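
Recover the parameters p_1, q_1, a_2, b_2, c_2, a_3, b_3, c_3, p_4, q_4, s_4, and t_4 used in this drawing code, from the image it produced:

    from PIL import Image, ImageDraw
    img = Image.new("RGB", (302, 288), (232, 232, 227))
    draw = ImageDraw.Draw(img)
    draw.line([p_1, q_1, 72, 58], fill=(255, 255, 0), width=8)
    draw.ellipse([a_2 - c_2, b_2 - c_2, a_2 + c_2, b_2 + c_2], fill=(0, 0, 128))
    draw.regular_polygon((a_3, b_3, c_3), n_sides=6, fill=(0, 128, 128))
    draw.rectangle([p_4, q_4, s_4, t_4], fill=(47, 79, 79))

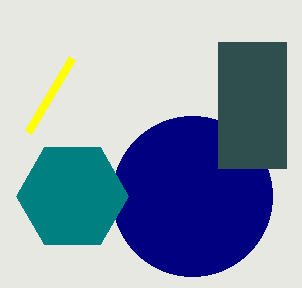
p_1 = 28; q_1 = 132; a_2 = 192; b_2 = 196; c_2 = 80; a_3 = 72; b_3 = 196; c_3 = 56; p_4 = 218; q_4 = 42; s_4 = 286; t_4 = 168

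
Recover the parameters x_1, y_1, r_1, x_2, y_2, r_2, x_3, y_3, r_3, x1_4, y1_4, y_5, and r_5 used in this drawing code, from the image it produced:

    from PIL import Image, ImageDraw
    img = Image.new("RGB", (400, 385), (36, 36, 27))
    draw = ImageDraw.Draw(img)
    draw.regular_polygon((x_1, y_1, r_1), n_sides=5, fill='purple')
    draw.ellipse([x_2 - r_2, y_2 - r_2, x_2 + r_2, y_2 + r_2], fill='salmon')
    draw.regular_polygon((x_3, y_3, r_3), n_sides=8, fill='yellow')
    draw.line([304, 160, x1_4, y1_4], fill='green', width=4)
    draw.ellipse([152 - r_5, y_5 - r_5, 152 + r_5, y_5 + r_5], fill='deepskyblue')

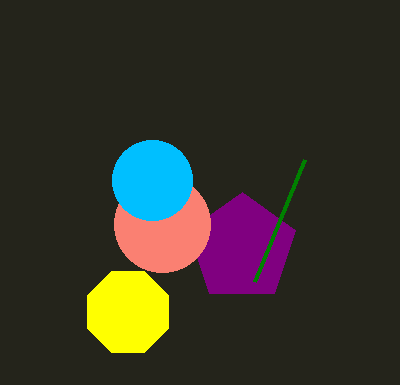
x_1 = 242; y_1 = 248; r_1 = 56; x_2 = 162; y_2 = 224; r_2 = 48; x_3 = 128; y_3 = 312; r_3 = 44; x1_4 = 254; y1_4 = 282; y_5 = 180; r_5 = 40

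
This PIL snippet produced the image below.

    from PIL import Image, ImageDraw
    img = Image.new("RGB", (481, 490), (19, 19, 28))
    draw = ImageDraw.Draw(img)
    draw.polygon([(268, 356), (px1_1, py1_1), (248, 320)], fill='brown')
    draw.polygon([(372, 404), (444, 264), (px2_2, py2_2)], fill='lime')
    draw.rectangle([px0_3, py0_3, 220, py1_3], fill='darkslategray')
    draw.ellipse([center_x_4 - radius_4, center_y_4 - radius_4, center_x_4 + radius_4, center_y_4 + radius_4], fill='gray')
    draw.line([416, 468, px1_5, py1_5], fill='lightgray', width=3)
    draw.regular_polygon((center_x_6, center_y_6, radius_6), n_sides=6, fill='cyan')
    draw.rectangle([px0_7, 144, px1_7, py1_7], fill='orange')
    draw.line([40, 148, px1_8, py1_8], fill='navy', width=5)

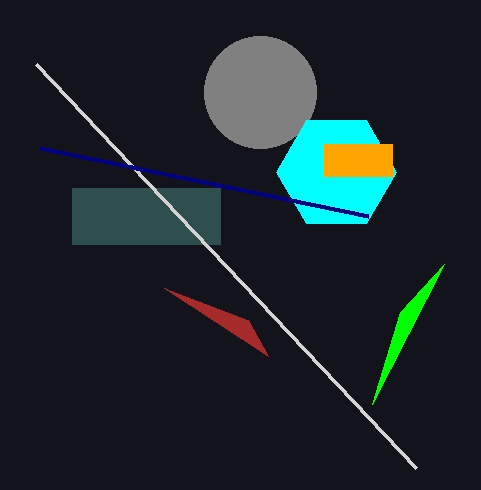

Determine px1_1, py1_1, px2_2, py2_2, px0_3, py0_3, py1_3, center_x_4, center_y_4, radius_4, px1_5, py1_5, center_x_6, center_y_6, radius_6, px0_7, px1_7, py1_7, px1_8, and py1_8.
px1_1 = 164
py1_1 = 288
px2_2 = 400
py2_2 = 312
px0_3 = 72
py0_3 = 188
py1_3 = 244
center_x_4 = 260
center_y_4 = 92
radius_4 = 56
px1_5 = 36
py1_5 = 64
center_x_6 = 336
center_y_6 = 172
radius_6 = 60
px0_7 = 324
px1_7 = 392
py1_7 = 176
px1_8 = 368
py1_8 = 216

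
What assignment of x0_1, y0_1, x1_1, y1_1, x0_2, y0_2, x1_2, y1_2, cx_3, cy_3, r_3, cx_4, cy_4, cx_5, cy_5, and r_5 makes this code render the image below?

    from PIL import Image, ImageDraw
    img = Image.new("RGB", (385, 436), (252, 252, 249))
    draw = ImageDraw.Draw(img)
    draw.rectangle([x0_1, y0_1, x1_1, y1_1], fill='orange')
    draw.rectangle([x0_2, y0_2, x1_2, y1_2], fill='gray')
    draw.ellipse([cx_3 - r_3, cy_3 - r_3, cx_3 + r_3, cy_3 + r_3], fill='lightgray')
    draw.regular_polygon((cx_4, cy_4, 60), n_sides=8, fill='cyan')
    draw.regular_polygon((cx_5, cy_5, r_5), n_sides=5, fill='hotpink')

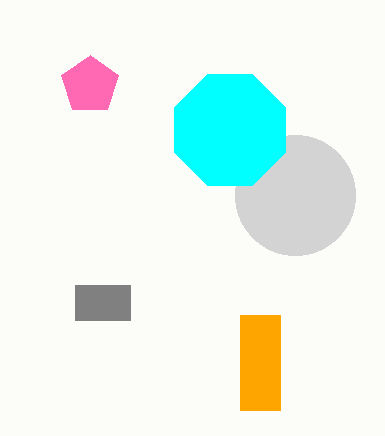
x0_1 = 240
y0_1 = 315
x1_1 = 280
y1_1 = 410
x0_2 = 75
y0_2 = 285
x1_2 = 130
y1_2 = 320
cx_3 = 295
cy_3 = 195
r_3 = 60
cx_4 = 230
cy_4 = 130
cx_5 = 90
cy_5 = 85
r_5 = 30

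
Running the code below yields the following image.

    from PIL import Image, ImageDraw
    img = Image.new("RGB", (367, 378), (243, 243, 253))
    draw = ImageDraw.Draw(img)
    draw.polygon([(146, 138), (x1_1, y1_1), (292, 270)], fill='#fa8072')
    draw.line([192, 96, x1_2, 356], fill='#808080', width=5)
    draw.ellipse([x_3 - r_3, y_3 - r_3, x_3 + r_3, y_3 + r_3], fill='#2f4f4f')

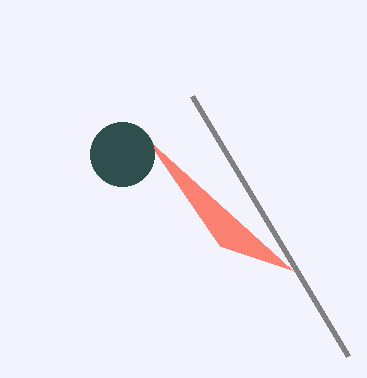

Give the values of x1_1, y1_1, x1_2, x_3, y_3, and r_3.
x1_1 = 220, y1_1 = 246, x1_2 = 348, x_3 = 122, y_3 = 154, r_3 = 32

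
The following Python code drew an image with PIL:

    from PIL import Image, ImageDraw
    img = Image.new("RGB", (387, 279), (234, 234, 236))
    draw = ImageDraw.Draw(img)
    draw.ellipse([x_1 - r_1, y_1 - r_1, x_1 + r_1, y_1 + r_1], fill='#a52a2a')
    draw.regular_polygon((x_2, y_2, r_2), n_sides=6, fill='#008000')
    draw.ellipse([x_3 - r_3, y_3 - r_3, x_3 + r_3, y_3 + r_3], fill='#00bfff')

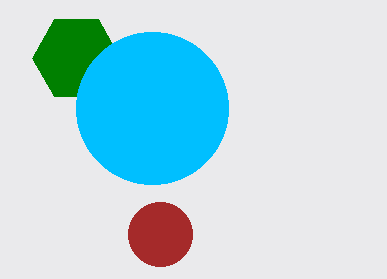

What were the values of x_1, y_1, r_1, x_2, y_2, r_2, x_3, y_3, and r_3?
x_1 = 160
y_1 = 234
r_1 = 32
x_2 = 76
y_2 = 58
r_2 = 44
x_3 = 152
y_3 = 108
r_3 = 76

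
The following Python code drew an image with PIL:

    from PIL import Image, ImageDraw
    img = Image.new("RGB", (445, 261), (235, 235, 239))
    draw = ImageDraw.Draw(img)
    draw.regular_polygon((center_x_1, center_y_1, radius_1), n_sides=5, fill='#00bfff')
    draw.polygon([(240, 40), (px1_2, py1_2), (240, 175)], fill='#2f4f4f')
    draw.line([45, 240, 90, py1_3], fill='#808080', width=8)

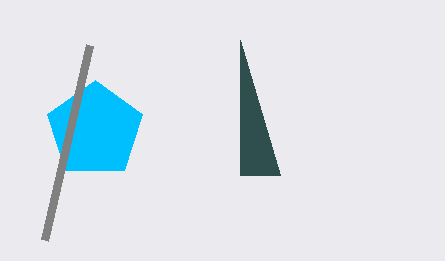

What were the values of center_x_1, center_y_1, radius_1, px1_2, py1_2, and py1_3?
center_x_1 = 95
center_y_1 = 130
radius_1 = 50
px1_2 = 280
py1_2 = 175
py1_3 = 45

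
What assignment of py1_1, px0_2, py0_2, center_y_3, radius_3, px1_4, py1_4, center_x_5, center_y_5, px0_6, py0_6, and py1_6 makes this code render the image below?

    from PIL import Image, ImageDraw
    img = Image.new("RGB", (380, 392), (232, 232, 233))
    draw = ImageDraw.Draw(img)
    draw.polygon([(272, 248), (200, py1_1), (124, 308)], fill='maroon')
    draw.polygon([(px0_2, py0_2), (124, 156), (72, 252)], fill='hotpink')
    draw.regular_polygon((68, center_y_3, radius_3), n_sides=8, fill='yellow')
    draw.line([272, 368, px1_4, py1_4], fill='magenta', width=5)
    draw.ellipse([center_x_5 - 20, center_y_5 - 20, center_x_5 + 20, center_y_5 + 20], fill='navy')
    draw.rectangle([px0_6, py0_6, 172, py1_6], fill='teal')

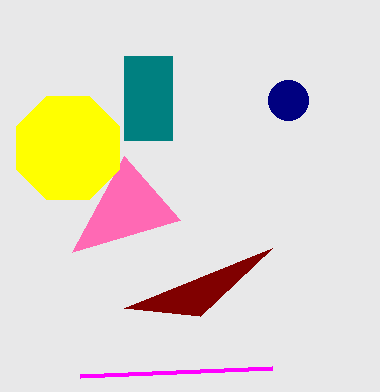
py1_1 = 316; px0_2 = 180; py0_2 = 220; center_y_3 = 148; radius_3 = 56; px1_4 = 80; py1_4 = 376; center_x_5 = 288; center_y_5 = 100; px0_6 = 124; py0_6 = 56; py1_6 = 140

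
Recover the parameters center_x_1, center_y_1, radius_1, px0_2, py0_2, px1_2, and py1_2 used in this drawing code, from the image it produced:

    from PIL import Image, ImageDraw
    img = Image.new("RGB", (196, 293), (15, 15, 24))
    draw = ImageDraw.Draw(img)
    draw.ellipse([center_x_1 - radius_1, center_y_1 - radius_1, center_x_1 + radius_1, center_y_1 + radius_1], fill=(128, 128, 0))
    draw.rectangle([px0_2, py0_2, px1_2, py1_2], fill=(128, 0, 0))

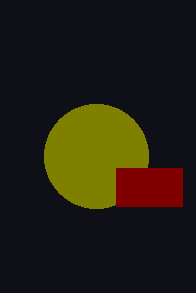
center_x_1 = 96, center_y_1 = 156, radius_1 = 52, px0_2 = 116, py0_2 = 168, px1_2 = 182, py1_2 = 206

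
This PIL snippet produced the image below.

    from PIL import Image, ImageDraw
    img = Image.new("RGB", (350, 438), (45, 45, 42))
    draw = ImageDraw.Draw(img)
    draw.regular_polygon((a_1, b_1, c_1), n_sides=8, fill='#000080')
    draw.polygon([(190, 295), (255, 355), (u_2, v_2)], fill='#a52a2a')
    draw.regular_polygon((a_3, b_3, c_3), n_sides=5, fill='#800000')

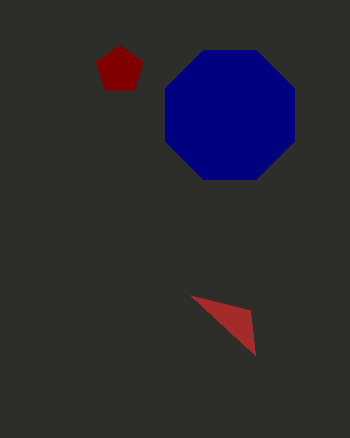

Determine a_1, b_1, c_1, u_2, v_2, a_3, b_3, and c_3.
a_1 = 230; b_1 = 115; c_1 = 70; u_2 = 250; v_2 = 310; a_3 = 120; b_3 = 70; c_3 = 25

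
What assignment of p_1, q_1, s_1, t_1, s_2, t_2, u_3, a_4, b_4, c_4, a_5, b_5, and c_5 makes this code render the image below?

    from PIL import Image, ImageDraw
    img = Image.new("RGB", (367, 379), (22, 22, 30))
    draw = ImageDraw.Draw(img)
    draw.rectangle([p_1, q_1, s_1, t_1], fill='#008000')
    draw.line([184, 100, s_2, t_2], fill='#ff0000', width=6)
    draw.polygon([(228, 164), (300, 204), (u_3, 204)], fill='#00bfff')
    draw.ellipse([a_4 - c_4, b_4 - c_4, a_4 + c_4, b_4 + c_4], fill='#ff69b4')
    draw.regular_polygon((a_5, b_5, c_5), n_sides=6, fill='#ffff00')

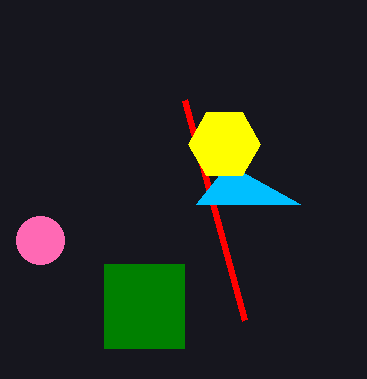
p_1 = 104; q_1 = 264; s_1 = 184; t_1 = 348; s_2 = 244; t_2 = 320; u_3 = 196; a_4 = 40; b_4 = 240; c_4 = 24; a_5 = 224; b_5 = 144; c_5 = 36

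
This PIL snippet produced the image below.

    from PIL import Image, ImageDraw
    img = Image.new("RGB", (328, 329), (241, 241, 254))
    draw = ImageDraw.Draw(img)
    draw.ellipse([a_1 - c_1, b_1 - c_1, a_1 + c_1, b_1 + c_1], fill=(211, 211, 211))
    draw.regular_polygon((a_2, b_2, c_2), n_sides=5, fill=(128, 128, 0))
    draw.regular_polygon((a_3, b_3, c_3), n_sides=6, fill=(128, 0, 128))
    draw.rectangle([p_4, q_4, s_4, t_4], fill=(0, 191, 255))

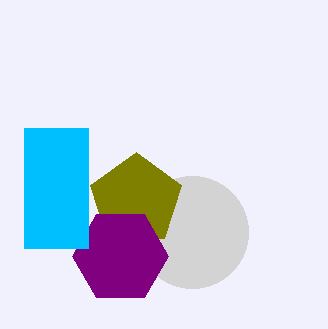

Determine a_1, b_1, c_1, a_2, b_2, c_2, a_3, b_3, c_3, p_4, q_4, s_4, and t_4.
a_1 = 192, b_1 = 232, c_1 = 56, a_2 = 136, b_2 = 200, c_2 = 48, a_3 = 120, b_3 = 256, c_3 = 48, p_4 = 24, q_4 = 128, s_4 = 88, t_4 = 248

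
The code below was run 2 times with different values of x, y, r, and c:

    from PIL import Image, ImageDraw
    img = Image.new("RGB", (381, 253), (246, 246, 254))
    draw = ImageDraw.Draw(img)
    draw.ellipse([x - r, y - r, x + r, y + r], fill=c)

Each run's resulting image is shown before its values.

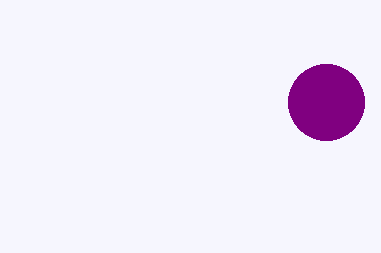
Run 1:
x = 326, y = 102, r = 38, c = 'purple'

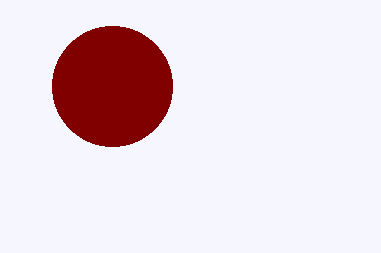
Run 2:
x = 112, y = 86, r = 60, c = 'maroon'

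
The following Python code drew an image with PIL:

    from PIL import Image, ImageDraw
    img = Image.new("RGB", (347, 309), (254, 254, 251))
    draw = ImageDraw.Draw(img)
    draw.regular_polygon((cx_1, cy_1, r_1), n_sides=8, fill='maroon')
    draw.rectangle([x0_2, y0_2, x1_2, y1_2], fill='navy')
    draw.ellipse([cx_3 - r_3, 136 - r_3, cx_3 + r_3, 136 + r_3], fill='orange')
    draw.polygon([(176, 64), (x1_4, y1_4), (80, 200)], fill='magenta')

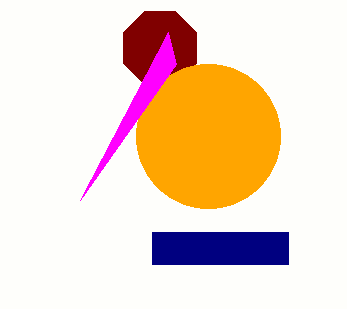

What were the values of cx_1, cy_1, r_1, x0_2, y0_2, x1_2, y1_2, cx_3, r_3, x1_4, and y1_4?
cx_1 = 160
cy_1 = 48
r_1 = 40
x0_2 = 152
y0_2 = 232
x1_2 = 288
y1_2 = 264
cx_3 = 208
r_3 = 72
x1_4 = 168
y1_4 = 32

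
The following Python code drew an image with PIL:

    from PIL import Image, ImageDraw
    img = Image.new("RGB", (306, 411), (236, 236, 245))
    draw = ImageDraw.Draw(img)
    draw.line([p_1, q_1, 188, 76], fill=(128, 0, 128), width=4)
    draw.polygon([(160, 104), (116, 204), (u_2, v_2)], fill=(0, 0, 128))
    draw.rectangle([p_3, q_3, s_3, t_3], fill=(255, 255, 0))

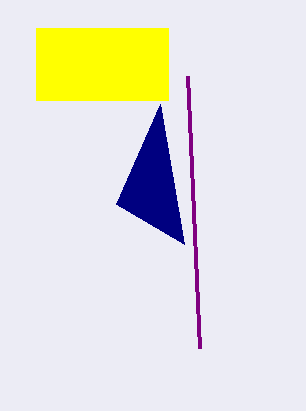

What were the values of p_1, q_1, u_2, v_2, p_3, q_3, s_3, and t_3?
p_1 = 200
q_1 = 348
u_2 = 184
v_2 = 244
p_3 = 36
q_3 = 28
s_3 = 168
t_3 = 100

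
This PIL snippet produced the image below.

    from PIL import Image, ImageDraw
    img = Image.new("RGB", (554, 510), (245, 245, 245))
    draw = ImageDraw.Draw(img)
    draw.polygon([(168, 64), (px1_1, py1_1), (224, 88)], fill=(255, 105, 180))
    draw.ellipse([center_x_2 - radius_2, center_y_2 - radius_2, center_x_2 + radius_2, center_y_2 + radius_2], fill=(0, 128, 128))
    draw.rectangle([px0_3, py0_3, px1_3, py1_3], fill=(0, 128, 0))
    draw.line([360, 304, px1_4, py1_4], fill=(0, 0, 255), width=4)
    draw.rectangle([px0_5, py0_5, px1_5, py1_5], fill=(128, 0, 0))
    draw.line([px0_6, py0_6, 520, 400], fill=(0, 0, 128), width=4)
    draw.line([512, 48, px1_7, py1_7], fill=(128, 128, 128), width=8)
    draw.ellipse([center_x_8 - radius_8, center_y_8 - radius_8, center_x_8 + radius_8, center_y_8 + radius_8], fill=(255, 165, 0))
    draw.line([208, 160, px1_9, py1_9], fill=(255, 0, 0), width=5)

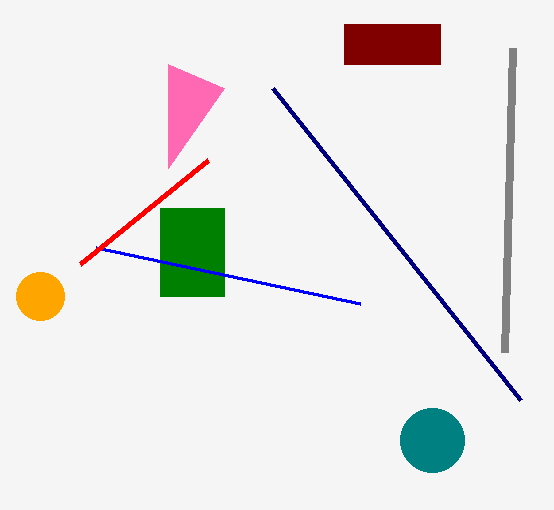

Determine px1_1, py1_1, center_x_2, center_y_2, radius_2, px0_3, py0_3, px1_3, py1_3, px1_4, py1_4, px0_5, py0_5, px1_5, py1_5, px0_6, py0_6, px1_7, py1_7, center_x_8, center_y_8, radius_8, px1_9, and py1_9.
px1_1 = 168, py1_1 = 168, center_x_2 = 432, center_y_2 = 440, radius_2 = 32, px0_3 = 160, py0_3 = 208, px1_3 = 224, py1_3 = 296, px1_4 = 96, py1_4 = 248, px0_5 = 344, py0_5 = 24, px1_5 = 440, py1_5 = 64, px0_6 = 272, py0_6 = 88, px1_7 = 504, py1_7 = 352, center_x_8 = 40, center_y_8 = 296, radius_8 = 24, px1_9 = 80, py1_9 = 264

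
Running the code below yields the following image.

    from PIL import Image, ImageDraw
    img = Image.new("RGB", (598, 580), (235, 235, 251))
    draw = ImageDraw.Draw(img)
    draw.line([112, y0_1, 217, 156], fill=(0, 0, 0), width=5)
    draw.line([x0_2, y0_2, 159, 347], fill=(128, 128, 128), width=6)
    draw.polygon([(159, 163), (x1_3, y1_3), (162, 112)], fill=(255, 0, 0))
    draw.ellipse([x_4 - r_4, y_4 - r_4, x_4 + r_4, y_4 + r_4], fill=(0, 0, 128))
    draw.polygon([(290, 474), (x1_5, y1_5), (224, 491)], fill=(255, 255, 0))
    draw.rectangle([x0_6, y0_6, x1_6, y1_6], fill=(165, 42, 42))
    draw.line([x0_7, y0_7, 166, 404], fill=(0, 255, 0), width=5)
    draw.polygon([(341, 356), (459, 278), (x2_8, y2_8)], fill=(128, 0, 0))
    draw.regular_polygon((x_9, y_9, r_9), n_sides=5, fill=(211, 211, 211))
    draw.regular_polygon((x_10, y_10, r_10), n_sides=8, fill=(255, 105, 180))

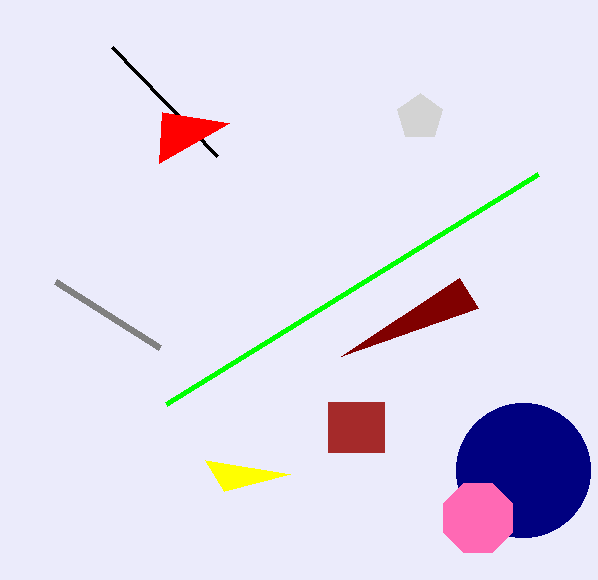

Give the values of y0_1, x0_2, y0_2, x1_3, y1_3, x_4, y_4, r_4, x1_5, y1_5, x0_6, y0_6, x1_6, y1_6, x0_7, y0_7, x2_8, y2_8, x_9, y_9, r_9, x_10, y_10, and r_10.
y0_1 = 47, x0_2 = 55, y0_2 = 281, x1_3 = 229, y1_3 = 123, x_4 = 523, y_4 = 470, r_4 = 67, x1_5 = 205, y1_5 = 460, x0_6 = 328, y0_6 = 402, x1_6 = 384, y1_6 = 452, x0_7 = 538, y0_7 = 174, x2_8 = 478, y2_8 = 308, x_9 = 420, y_9 = 117, r_9 = 24, x_10 = 478, y_10 = 518, r_10 = 37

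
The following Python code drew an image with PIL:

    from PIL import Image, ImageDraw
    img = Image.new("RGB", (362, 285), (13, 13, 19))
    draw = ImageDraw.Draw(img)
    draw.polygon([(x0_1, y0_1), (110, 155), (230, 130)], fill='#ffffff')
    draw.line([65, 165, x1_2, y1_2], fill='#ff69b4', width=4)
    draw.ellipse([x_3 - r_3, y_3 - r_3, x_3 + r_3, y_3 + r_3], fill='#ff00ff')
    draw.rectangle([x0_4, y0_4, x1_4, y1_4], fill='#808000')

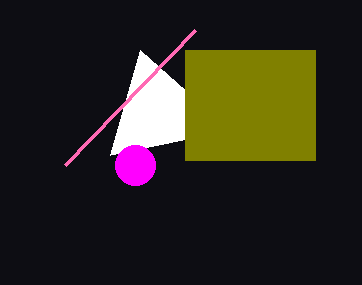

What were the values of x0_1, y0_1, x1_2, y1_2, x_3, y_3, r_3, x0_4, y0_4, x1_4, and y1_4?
x0_1 = 140; y0_1 = 50; x1_2 = 195; y1_2 = 30; x_3 = 135; y_3 = 165; r_3 = 20; x0_4 = 185; y0_4 = 50; x1_4 = 315; y1_4 = 160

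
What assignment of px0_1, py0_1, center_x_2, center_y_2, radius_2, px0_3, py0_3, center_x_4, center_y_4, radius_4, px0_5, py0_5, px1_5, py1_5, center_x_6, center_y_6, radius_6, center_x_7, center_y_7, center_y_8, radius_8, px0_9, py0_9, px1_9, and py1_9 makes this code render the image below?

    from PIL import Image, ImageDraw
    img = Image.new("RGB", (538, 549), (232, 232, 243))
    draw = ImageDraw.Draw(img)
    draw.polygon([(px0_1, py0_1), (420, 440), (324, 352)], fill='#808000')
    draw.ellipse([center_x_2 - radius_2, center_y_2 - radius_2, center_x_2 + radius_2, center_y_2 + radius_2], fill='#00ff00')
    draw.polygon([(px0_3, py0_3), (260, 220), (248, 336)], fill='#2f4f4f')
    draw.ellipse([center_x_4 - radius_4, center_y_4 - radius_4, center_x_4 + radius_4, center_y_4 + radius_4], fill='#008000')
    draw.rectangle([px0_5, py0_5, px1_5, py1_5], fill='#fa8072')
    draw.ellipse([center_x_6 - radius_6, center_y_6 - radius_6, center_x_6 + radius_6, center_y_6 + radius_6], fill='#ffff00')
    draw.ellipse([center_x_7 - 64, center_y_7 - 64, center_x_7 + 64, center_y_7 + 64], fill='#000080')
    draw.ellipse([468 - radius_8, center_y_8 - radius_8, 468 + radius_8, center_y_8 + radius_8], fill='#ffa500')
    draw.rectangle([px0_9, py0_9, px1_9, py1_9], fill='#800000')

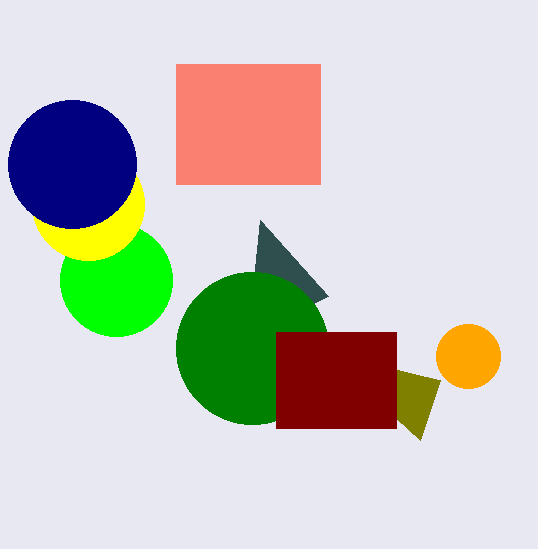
px0_1 = 440
py0_1 = 380
center_x_2 = 116
center_y_2 = 280
radius_2 = 56
px0_3 = 328
py0_3 = 296
center_x_4 = 252
center_y_4 = 348
radius_4 = 76
px0_5 = 176
py0_5 = 64
px1_5 = 320
py1_5 = 184
center_x_6 = 88
center_y_6 = 204
radius_6 = 56
center_x_7 = 72
center_y_7 = 164
center_y_8 = 356
radius_8 = 32
px0_9 = 276
py0_9 = 332
px1_9 = 396
py1_9 = 428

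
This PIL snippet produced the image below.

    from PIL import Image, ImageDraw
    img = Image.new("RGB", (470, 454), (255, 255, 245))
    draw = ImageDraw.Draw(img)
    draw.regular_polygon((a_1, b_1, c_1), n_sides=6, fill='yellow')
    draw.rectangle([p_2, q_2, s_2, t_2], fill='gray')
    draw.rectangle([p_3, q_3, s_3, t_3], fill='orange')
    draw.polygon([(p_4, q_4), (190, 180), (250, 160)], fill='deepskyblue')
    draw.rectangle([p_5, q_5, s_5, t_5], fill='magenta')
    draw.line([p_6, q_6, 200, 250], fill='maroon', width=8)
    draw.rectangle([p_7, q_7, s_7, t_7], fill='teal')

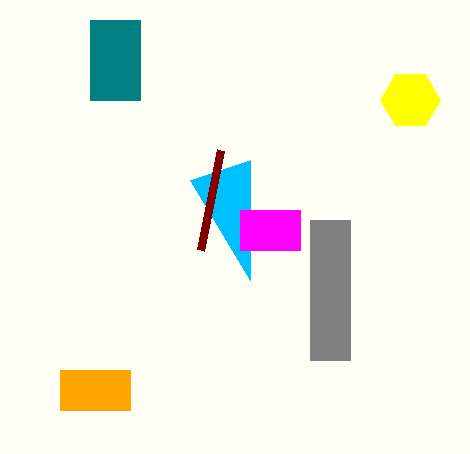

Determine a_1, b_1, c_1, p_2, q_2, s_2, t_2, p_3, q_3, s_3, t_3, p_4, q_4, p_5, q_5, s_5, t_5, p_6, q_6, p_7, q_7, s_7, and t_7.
a_1 = 410
b_1 = 100
c_1 = 30
p_2 = 310
q_2 = 220
s_2 = 350
t_2 = 360
p_3 = 60
q_3 = 370
s_3 = 130
t_3 = 410
p_4 = 250
q_4 = 280
p_5 = 240
q_5 = 210
s_5 = 300
t_5 = 250
p_6 = 220
q_6 = 150
p_7 = 90
q_7 = 20
s_7 = 140
t_7 = 100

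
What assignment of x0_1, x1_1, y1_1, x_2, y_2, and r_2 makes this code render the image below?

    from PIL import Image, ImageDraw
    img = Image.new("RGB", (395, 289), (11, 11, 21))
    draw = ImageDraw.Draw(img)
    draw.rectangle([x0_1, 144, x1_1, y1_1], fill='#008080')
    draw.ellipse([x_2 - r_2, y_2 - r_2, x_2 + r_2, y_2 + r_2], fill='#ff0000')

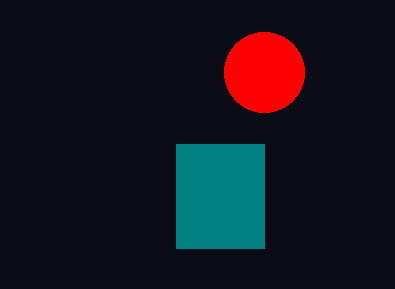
x0_1 = 176, x1_1 = 264, y1_1 = 248, x_2 = 264, y_2 = 72, r_2 = 40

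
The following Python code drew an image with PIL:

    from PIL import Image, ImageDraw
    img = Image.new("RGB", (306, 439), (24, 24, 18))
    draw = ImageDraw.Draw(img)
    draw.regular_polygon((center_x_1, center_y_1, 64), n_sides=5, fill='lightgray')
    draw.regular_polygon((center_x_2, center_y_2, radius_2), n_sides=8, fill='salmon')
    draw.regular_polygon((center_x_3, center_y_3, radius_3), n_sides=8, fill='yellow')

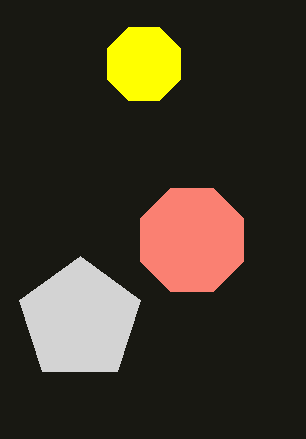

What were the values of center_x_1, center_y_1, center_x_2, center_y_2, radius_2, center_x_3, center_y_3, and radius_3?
center_x_1 = 80, center_y_1 = 320, center_x_2 = 192, center_y_2 = 240, radius_2 = 56, center_x_3 = 144, center_y_3 = 64, radius_3 = 40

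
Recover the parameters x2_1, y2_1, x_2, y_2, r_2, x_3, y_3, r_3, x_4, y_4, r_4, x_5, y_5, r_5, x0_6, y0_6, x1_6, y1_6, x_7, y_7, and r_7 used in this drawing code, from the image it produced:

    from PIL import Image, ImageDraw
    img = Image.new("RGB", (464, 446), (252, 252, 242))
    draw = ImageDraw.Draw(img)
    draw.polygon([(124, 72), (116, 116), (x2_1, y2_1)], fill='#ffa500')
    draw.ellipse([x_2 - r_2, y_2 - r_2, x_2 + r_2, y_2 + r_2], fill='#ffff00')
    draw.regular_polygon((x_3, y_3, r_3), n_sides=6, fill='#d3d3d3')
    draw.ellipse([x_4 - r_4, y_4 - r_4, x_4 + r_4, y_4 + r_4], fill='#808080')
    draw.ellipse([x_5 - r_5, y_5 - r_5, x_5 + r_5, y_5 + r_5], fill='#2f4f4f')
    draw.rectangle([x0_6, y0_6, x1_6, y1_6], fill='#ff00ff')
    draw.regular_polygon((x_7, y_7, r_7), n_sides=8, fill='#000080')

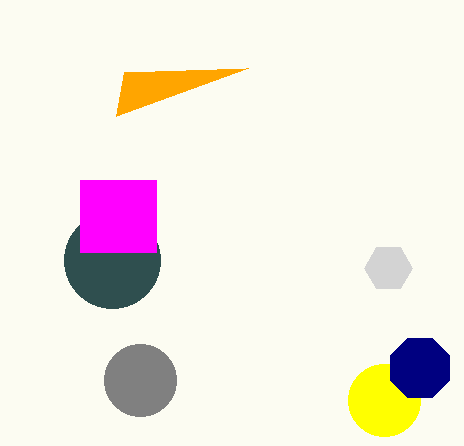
x2_1 = 248; y2_1 = 68; x_2 = 384; y_2 = 400; r_2 = 36; x_3 = 388; y_3 = 268; r_3 = 24; x_4 = 140; y_4 = 380; r_4 = 36; x_5 = 112; y_5 = 260; r_5 = 48; x0_6 = 80; y0_6 = 180; x1_6 = 156; y1_6 = 252; x_7 = 420; y_7 = 368; r_7 = 32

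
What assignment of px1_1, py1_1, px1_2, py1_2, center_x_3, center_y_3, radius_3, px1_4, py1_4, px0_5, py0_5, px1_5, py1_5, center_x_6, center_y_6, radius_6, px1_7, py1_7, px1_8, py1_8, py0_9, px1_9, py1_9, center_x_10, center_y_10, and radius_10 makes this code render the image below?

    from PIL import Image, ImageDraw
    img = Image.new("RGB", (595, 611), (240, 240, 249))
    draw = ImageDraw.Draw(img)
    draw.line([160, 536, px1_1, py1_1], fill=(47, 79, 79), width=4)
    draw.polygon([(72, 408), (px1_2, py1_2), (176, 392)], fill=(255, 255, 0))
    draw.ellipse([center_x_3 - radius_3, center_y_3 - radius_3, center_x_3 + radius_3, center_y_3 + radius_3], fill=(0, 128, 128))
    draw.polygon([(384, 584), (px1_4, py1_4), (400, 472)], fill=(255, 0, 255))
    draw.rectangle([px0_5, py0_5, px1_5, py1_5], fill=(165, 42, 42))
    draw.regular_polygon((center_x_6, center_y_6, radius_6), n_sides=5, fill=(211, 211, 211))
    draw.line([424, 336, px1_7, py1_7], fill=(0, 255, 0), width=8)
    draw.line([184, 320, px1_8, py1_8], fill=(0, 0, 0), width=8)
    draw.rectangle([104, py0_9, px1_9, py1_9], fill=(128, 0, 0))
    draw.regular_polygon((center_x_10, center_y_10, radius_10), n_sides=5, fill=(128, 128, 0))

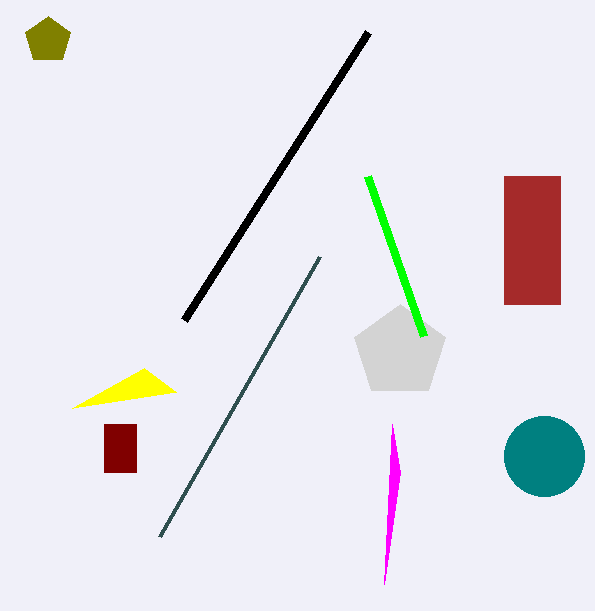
px1_1 = 320; py1_1 = 256; px1_2 = 144; py1_2 = 368; center_x_3 = 544; center_y_3 = 456; radius_3 = 40; px1_4 = 392; py1_4 = 424; px0_5 = 504; py0_5 = 176; px1_5 = 560; py1_5 = 304; center_x_6 = 400; center_y_6 = 352; radius_6 = 48; px1_7 = 368; py1_7 = 176; px1_8 = 368; py1_8 = 32; py0_9 = 424; px1_9 = 136; py1_9 = 472; center_x_10 = 48; center_y_10 = 40; radius_10 = 24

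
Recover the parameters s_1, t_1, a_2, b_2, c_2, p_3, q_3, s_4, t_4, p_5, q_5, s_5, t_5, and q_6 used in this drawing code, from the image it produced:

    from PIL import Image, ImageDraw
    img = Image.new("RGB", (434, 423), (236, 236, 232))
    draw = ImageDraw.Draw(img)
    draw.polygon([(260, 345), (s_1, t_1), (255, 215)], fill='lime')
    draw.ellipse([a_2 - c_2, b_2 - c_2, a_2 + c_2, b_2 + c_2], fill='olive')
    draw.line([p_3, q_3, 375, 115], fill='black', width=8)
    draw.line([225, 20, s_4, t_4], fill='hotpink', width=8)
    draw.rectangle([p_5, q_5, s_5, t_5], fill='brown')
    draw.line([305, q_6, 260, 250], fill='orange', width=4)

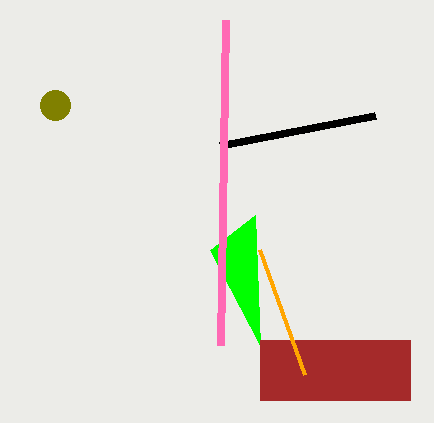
s_1 = 210; t_1 = 250; a_2 = 55; b_2 = 105; c_2 = 15; p_3 = 220; q_3 = 145; s_4 = 220; t_4 = 345; p_5 = 260; q_5 = 340; s_5 = 410; t_5 = 400; q_6 = 375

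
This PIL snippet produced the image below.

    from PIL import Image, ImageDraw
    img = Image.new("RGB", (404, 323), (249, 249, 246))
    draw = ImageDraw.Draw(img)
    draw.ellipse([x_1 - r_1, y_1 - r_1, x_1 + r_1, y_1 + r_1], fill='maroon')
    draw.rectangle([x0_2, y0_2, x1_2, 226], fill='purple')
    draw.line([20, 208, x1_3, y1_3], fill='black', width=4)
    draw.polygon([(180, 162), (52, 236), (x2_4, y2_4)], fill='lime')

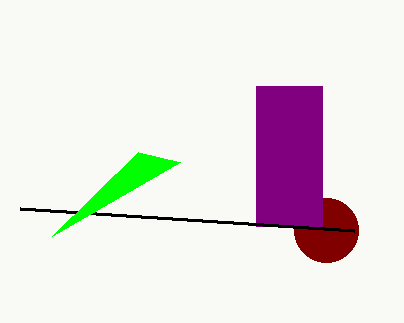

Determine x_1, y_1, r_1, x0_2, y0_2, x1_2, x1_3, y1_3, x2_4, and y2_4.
x_1 = 326
y_1 = 230
r_1 = 32
x0_2 = 256
y0_2 = 86
x1_2 = 322
x1_3 = 354
y1_3 = 230
x2_4 = 138
y2_4 = 152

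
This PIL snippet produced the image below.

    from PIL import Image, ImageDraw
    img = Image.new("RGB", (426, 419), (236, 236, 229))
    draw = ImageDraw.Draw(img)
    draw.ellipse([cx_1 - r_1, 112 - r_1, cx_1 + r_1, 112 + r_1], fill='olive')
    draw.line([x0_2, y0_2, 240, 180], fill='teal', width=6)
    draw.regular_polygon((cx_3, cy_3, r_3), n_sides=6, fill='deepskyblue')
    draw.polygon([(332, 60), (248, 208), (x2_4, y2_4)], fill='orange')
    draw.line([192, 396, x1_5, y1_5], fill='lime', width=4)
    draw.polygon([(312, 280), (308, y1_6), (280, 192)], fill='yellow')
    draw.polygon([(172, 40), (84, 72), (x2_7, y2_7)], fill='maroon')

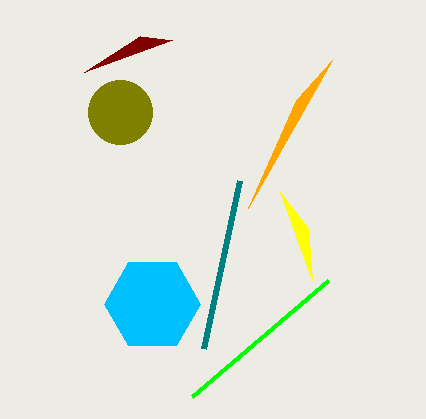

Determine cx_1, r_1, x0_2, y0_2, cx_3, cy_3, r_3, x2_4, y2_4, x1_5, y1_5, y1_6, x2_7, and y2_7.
cx_1 = 120; r_1 = 32; x0_2 = 204; y0_2 = 348; cx_3 = 152; cy_3 = 304; r_3 = 48; x2_4 = 296; y2_4 = 100; x1_5 = 328; y1_5 = 280; y1_6 = 228; x2_7 = 140; y2_7 = 36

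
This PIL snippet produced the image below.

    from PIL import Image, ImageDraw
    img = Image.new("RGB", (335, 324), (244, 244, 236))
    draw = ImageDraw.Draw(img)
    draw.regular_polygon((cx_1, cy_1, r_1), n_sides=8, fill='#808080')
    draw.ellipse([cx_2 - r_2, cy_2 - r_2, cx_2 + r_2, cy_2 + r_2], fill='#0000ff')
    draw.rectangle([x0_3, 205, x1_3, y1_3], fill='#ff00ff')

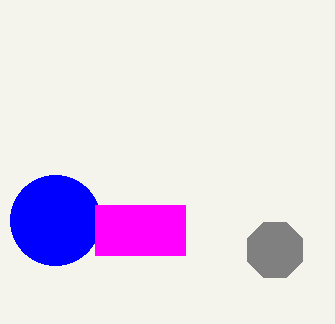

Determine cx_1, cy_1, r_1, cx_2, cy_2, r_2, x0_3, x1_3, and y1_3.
cx_1 = 275, cy_1 = 250, r_1 = 30, cx_2 = 55, cy_2 = 220, r_2 = 45, x0_3 = 95, x1_3 = 185, y1_3 = 255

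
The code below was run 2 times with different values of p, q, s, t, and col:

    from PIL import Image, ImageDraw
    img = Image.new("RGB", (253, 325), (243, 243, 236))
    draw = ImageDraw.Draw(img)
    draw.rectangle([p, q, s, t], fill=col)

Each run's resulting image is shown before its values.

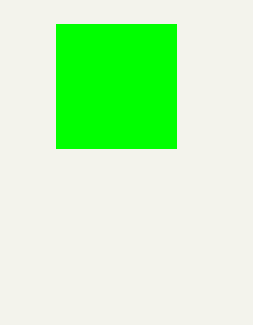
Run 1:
p = 56; q = 24; s = 176; t = 148; col = 'lime'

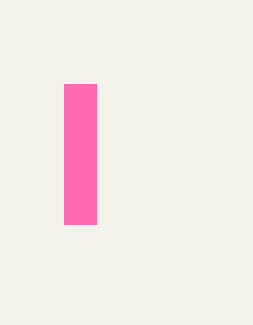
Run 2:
p = 64; q = 84; s = 96; t = 224; col = 'hotpink'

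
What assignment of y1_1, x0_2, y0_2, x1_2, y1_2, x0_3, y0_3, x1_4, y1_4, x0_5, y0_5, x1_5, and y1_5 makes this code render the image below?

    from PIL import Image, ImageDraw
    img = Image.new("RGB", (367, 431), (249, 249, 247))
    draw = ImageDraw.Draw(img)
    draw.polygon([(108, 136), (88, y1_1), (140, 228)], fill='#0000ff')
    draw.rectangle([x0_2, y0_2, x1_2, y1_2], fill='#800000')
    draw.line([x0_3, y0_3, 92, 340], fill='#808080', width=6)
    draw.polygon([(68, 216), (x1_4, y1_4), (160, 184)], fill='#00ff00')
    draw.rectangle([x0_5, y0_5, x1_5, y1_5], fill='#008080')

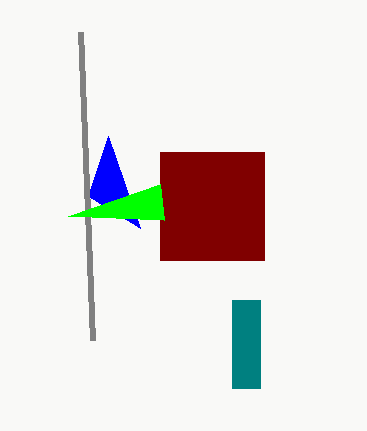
y1_1 = 196
x0_2 = 160
y0_2 = 152
x1_2 = 264
y1_2 = 260
x0_3 = 80
y0_3 = 32
x1_4 = 164
y1_4 = 220
x0_5 = 232
y0_5 = 300
x1_5 = 260
y1_5 = 388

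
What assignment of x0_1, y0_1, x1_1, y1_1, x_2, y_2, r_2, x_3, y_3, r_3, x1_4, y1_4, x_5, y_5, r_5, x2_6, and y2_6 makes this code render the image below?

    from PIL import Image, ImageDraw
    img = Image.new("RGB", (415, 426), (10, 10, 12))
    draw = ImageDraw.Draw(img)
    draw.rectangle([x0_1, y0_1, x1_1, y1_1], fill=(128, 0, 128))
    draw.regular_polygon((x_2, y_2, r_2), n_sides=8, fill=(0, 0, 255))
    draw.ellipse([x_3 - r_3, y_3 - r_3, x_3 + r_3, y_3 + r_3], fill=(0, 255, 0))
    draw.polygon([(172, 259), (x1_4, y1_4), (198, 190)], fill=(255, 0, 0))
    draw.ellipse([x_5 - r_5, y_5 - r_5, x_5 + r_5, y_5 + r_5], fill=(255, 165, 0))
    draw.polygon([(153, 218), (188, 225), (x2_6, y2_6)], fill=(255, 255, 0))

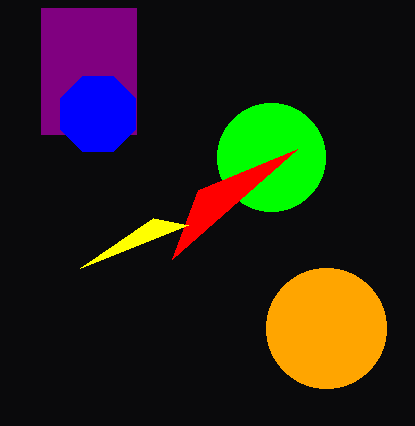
x0_1 = 41
y0_1 = 8
x1_1 = 136
y1_1 = 134
x_2 = 98
y_2 = 114
r_2 = 41
x_3 = 271
y_3 = 157
r_3 = 54
x1_4 = 297
y1_4 = 149
x_5 = 326
y_5 = 328
r_5 = 60
x2_6 = 80
y2_6 = 268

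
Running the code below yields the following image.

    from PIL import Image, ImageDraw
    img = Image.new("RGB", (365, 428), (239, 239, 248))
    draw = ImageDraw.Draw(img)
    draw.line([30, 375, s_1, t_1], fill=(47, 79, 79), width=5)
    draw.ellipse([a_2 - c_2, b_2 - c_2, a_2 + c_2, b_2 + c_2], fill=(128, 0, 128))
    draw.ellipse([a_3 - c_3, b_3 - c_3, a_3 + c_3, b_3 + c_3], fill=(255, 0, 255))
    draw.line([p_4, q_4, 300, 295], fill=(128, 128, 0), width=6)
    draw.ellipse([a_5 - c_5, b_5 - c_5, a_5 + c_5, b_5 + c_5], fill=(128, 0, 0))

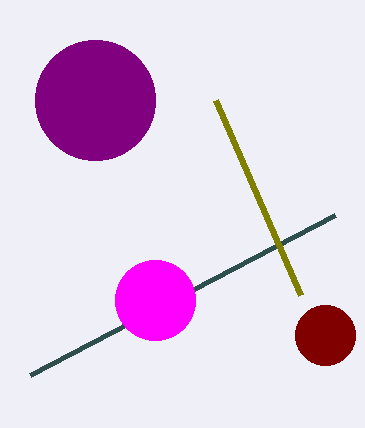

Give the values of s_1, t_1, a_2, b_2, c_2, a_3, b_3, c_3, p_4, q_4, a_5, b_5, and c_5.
s_1 = 335, t_1 = 215, a_2 = 95, b_2 = 100, c_2 = 60, a_3 = 155, b_3 = 300, c_3 = 40, p_4 = 215, q_4 = 100, a_5 = 325, b_5 = 335, c_5 = 30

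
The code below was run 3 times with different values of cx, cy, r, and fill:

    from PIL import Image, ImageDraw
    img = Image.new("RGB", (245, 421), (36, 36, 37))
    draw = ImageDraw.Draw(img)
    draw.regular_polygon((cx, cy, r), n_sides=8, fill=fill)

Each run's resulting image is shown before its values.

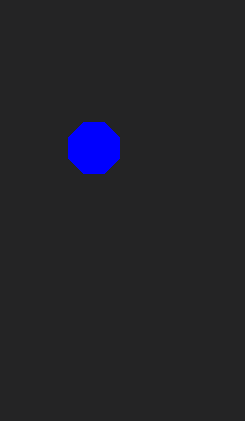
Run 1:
cx = 94; cy = 148; r = 28; fill = 'blue'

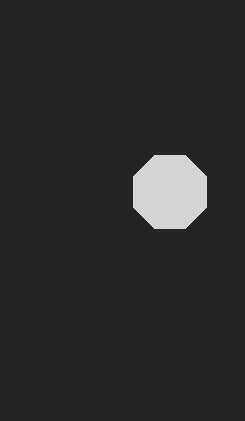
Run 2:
cx = 170; cy = 192; r = 40; fill = 'lightgray'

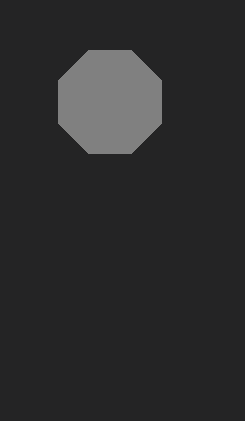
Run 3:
cx = 110; cy = 102; r = 56; fill = 'gray'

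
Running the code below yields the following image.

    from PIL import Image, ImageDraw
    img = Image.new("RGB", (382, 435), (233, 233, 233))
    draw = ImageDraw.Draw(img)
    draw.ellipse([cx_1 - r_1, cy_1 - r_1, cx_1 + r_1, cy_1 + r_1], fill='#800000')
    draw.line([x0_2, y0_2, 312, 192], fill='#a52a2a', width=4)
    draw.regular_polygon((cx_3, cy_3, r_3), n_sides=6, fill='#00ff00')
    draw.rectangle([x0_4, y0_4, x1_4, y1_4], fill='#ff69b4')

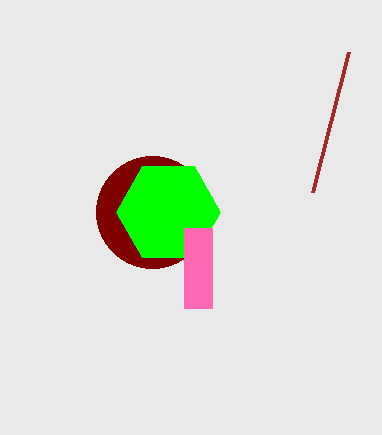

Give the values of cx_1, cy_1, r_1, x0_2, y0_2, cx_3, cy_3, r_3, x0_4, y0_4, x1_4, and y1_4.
cx_1 = 152
cy_1 = 212
r_1 = 56
x0_2 = 348
y0_2 = 52
cx_3 = 168
cy_3 = 212
r_3 = 52
x0_4 = 184
y0_4 = 228
x1_4 = 212
y1_4 = 308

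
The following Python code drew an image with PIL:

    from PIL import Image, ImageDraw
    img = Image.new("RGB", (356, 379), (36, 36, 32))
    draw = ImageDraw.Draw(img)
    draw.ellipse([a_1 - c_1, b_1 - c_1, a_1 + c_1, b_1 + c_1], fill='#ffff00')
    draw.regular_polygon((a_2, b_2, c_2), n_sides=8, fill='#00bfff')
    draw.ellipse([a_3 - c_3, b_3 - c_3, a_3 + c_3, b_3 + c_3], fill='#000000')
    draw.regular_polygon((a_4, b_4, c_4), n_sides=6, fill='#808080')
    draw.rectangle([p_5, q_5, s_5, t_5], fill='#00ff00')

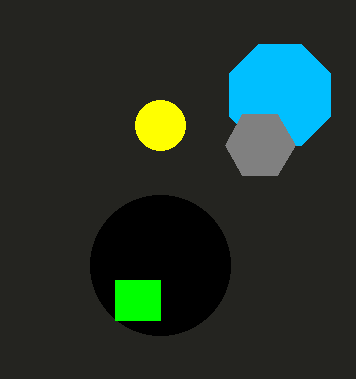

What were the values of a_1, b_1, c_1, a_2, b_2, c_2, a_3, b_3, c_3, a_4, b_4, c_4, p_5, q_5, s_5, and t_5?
a_1 = 160
b_1 = 125
c_1 = 25
a_2 = 280
b_2 = 95
c_2 = 55
a_3 = 160
b_3 = 265
c_3 = 70
a_4 = 260
b_4 = 145
c_4 = 35
p_5 = 115
q_5 = 280
s_5 = 160
t_5 = 320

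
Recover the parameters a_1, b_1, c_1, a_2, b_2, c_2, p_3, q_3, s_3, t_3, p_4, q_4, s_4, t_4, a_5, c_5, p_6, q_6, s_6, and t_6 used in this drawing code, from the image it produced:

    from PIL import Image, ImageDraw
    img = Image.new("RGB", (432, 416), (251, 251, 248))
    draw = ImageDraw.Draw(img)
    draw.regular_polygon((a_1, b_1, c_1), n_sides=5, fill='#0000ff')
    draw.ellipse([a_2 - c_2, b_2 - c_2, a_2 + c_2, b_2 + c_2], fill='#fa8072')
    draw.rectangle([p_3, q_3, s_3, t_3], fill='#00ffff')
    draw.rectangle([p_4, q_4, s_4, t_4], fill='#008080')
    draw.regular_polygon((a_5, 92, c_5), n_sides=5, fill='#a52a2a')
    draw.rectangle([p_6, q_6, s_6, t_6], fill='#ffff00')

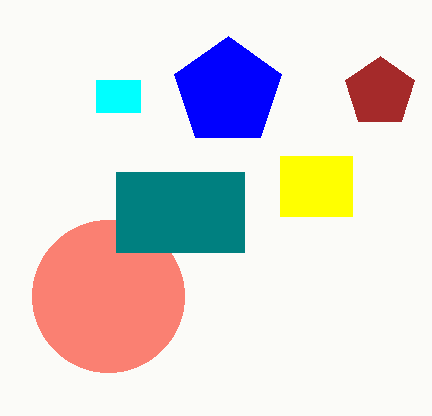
a_1 = 228
b_1 = 92
c_1 = 56
a_2 = 108
b_2 = 296
c_2 = 76
p_3 = 96
q_3 = 80
s_3 = 140
t_3 = 112
p_4 = 116
q_4 = 172
s_4 = 244
t_4 = 252
a_5 = 380
c_5 = 36
p_6 = 280
q_6 = 156
s_6 = 352
t_6 = 216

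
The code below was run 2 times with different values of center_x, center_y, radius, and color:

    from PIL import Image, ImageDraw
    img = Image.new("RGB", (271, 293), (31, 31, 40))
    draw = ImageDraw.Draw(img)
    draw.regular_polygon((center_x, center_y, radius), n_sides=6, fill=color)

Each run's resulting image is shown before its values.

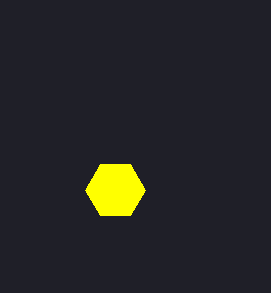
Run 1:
center_x = 115; center_y = 190; radius = 30; color = 'yellow'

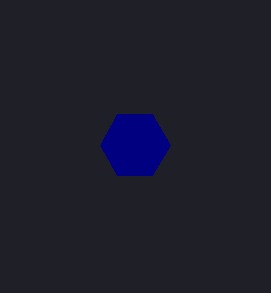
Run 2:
center_x = 135
center_y = 145
radius = 35
color = 'navy'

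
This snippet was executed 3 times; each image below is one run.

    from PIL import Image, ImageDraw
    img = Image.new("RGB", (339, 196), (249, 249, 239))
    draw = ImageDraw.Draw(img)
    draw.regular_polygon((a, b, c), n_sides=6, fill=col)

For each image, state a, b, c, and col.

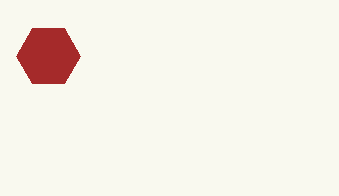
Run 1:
a = 48
b = 56
c = 32
col = 'brown'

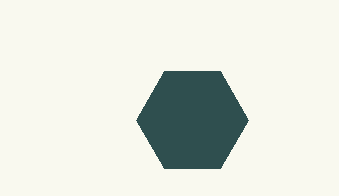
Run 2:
a = 192; b = 120; c = 56; col = 'darkslategray'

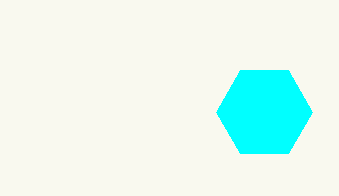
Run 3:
a = 264
b = 112
c = 48
col = 'cyan'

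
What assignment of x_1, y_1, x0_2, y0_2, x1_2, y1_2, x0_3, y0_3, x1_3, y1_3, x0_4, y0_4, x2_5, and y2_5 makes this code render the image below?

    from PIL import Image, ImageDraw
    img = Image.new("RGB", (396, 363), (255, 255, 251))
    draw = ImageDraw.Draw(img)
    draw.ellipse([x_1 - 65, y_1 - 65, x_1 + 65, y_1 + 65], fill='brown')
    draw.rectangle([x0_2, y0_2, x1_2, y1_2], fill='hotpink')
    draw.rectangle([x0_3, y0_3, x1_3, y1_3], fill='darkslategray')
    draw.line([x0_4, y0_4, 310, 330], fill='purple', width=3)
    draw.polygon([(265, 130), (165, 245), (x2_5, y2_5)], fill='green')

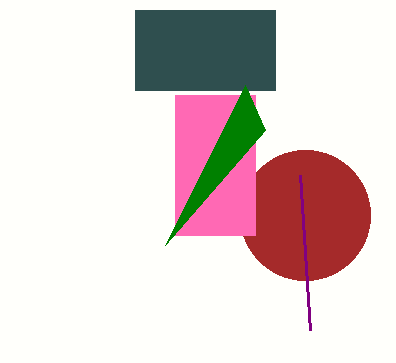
x_1 = 305; y_1 = 215; x0_2 = 175; y0_2 = 95; x1_2 = 255; y1_2 = 235; x0_3 = 135; y0_3 = 10; x1_3 = 275; y1_3 = 90; x0_4 = 300; y0_4 = 175; x2_5 = 245; y2_5 = 85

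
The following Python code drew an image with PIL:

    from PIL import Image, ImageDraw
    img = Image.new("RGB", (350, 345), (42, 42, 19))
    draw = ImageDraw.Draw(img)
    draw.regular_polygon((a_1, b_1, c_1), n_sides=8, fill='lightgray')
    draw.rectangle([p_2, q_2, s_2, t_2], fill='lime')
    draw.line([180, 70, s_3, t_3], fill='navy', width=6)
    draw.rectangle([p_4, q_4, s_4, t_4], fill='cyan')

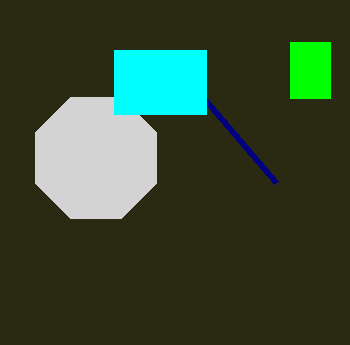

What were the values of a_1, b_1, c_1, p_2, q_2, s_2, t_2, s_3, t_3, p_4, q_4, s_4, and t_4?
a_1 = 96; b_1 = 158; c_1 = 66; p_2 = 290; q_2 = 42; s_2 = 330; t_2 = 98; s_3 = 276; t_3 = 182; p_4 = 114; q_4 = 50; s_4 = 206; t_4 = 114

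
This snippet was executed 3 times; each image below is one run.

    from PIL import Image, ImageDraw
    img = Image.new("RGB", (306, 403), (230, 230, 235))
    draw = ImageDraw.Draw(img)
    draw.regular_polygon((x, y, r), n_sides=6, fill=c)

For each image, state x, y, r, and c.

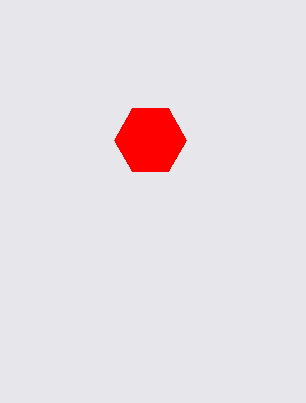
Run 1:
x = 150
y = 140
r = 36
c = 'red'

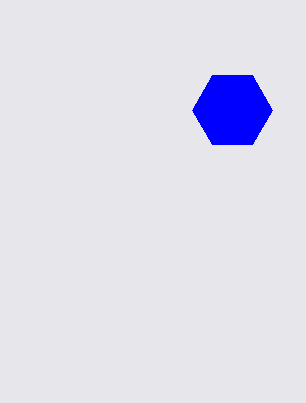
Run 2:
x = 232, y = 110, r = 40, c = 'blue'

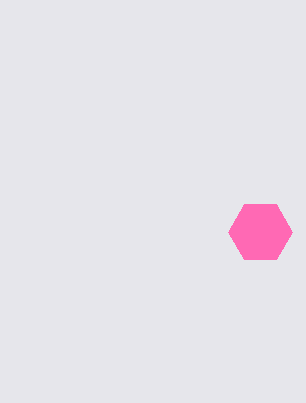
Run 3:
x = 260, y = 232, r = 32, c = 'hotpink'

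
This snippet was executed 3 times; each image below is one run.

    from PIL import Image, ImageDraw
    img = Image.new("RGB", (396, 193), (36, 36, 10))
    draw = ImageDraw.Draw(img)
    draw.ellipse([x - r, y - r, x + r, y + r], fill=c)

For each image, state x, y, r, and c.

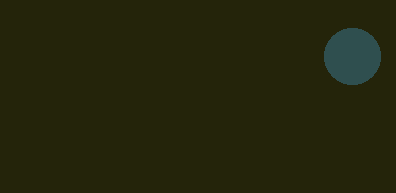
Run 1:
x = 352; y = 56; r = 28; c = 'darkslategray'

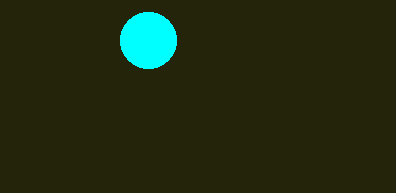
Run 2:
x = 148
y = 40
r = 28
c = 'cyan'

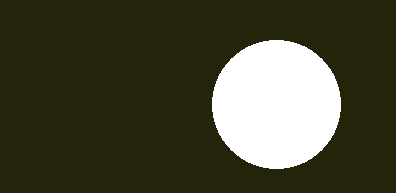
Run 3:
x = 276
y = 104
r = 64
c = 'white'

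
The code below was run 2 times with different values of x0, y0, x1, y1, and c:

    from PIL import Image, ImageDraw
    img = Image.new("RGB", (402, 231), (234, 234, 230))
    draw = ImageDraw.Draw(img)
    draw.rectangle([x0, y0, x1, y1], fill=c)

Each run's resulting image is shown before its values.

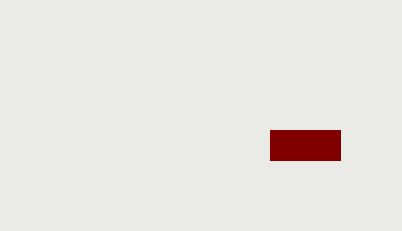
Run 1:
x0 = 270; y0 = 130; x1 = 340; y1 = 160; c = 'maroon'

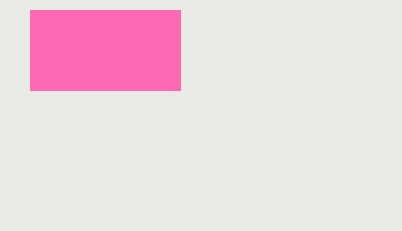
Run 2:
x0 = 30
y0 = 10
x1 = 180
y1 = 90
c = 'hotpink'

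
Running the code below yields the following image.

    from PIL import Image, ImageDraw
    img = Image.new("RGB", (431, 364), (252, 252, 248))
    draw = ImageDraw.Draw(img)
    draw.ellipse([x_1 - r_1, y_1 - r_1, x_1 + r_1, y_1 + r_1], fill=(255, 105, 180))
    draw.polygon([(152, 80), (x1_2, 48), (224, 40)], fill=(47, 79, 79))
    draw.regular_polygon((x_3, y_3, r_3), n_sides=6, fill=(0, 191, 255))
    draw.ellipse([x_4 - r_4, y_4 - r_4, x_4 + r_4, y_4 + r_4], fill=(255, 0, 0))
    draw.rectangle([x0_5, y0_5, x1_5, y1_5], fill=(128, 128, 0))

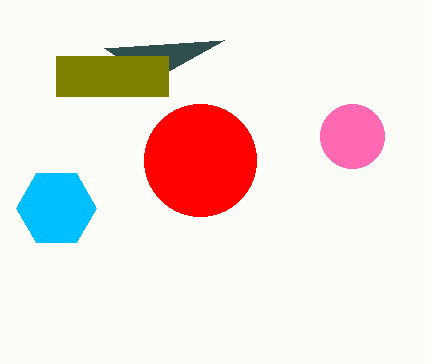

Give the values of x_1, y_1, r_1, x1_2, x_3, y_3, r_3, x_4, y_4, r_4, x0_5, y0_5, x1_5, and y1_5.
x_1 = 352; y_1 = 136; r_1 = 32; x1_2 = 104; x_3 = 56; y_3 = 208; r_3 = 40; x_4 = 200; y_4 = 160; r_4 = 56; x0_5 = 56; y0_5 = 56; x1_5 = 168; y1_5 = 96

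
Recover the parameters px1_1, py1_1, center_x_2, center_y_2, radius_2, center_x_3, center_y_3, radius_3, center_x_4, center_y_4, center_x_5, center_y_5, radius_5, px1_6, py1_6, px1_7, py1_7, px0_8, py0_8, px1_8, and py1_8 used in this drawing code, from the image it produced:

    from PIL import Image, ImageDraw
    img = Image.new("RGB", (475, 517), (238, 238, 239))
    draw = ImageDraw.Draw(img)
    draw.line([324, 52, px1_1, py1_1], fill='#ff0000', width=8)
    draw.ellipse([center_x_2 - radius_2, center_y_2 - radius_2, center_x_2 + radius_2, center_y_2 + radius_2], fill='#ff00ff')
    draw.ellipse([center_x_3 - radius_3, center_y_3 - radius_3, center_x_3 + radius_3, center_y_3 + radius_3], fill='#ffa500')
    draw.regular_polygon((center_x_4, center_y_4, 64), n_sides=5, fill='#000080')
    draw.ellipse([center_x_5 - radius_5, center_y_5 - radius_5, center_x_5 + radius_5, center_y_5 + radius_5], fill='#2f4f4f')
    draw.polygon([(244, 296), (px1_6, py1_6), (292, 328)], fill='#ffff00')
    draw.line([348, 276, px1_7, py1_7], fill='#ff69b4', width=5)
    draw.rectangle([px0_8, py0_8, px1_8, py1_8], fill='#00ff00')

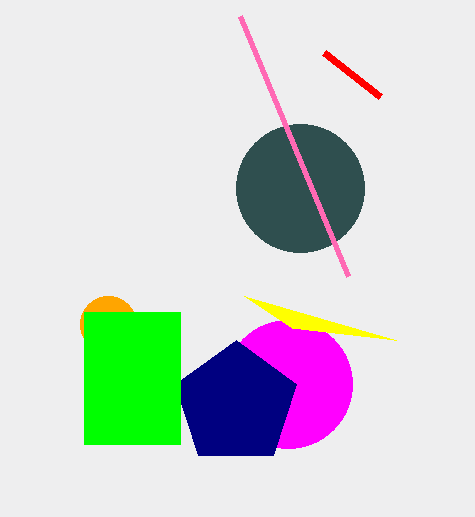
px1_1 = 380; py1_1 = 96; center_x_2 = 288; center_y_2 = 384; radius_2 = 64; center_x_3 = 108; center_y_3 = 324; radius_3 = 28; center_x_4 = 236; center_y_4 = 404; center_x_5 = 300; center_y_5 = 188; radius_5 = 64; px1_6 = 396; py1_6 = 340; px1_7 = 240; py1_7 = 16; px0_8 = 84; py0_8 = 312; px1_8 = 180; py1_8 = 444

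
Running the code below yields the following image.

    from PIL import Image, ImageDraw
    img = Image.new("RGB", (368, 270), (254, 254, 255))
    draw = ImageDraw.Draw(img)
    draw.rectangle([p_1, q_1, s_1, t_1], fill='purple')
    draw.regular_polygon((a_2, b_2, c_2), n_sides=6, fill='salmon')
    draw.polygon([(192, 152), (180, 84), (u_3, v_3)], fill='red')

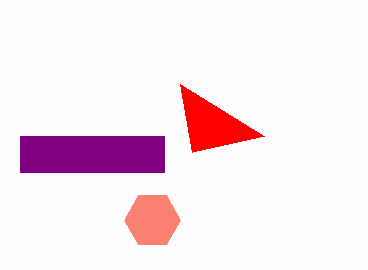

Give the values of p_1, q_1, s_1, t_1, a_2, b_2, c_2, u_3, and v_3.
p_1 = 20; q_1 = 136; s_1 = 164; t_1 = 172; a_2 = 152; b_2 = 220; c_2 = 28; u_3 = 264; v_3 = 136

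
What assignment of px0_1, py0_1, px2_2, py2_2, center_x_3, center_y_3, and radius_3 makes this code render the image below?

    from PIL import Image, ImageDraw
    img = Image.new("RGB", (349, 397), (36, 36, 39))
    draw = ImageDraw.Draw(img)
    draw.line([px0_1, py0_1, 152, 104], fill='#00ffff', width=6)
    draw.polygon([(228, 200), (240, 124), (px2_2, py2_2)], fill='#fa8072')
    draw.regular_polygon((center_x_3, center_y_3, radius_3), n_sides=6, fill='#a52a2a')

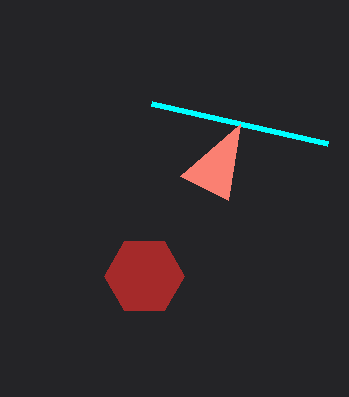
px0_1 = 328, py0_1 = 144, px2_2 = 180, py2_2 = 176, center_x_3 = 144, center_y_3 = 276, radius_3 = 40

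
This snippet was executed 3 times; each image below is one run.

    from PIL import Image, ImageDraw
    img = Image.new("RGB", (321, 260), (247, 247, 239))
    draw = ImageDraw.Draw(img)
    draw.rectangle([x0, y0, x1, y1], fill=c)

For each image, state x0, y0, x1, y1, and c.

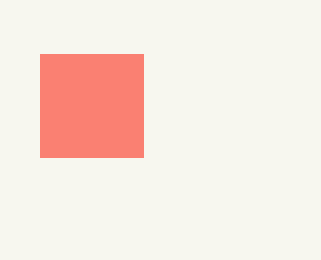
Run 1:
x0 = 40
y0 = 54
x1 = 143
y1 = 157
c = 'salmon'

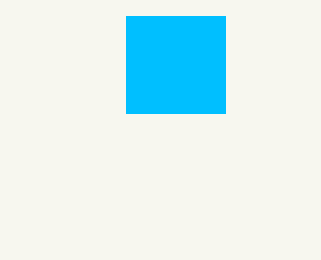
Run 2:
x0 = 126; y0 = 16; x1 = 225; y1 = 113; c = 'deepskyblue'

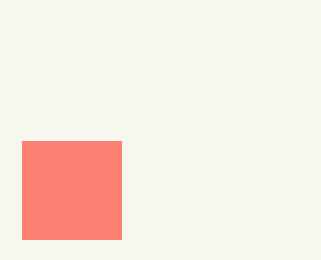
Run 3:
x0 = 22; y0 = 141; x1 = 121; y1 = 239; c = 'salmon'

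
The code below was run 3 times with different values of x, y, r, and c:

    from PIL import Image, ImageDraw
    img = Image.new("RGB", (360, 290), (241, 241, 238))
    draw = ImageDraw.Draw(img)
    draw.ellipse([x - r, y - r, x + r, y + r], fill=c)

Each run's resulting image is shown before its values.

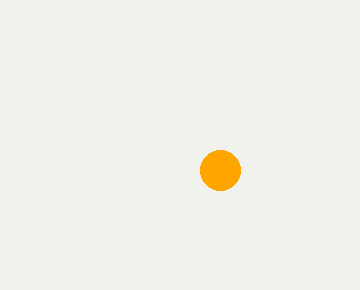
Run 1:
x = 220, y = 170, r = 20, c = 'orange'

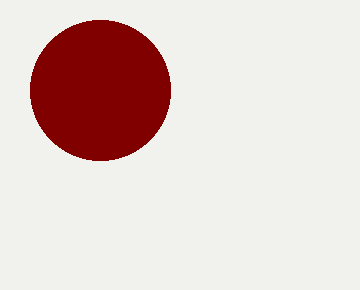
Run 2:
x = 100
y = 90
r = 70
c = 'maroon'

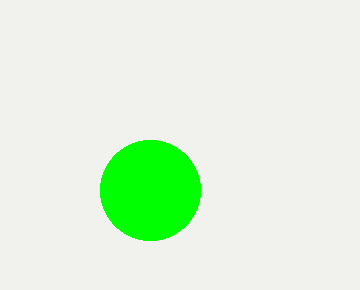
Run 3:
x = 150
y = 190
r = 50
c = 'lime'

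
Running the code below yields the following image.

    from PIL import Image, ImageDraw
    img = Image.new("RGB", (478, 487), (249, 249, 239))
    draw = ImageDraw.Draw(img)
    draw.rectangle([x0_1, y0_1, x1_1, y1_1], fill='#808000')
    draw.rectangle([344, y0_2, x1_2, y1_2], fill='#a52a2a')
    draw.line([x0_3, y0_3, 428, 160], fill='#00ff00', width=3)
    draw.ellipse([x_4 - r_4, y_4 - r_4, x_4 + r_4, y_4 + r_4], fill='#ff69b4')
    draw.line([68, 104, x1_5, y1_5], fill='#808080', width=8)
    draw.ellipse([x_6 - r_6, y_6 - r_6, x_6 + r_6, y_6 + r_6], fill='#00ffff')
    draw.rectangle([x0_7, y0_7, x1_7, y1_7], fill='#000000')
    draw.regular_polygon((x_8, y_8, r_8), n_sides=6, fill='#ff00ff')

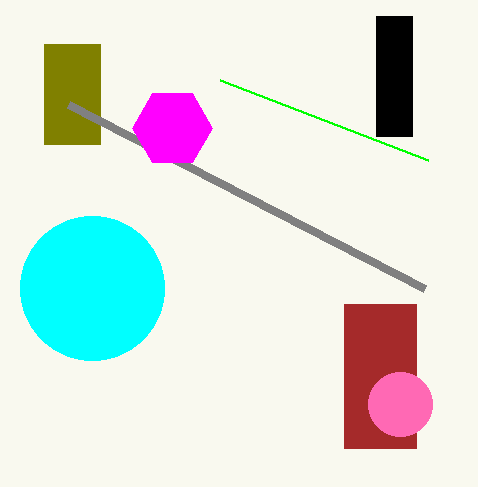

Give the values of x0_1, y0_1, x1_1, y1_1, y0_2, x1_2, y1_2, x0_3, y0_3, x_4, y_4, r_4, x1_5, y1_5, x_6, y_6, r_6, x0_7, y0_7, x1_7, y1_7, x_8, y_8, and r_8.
x0_1 = 44; y0_1 = 44; x1_1 = 100; y1_1 = 144; y0_2 = 304; x1_2 = 416; y1_2 = 448; x0_3 = 220; y0_3 = 80; x_4 = 400; y_4 = 404; r_4 = 32; x1_5 = 424; y1_5 = 288; x_6 = 92; y_6 = 288; r_6 = 72; x0_7 = 376; y0_7 = 16; x1_7 = 412; y1_7 = 136; x_8 = 172; y_8 = 128; r_8 = 40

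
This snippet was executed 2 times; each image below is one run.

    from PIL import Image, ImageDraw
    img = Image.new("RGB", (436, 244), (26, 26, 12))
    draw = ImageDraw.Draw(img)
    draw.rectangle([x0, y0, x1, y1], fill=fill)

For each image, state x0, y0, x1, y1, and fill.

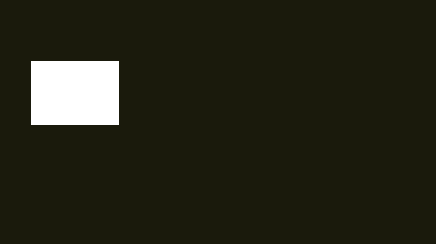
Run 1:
x0 = 31; y0 = 61; x1 = 118; y1 = 124; fill = 'white'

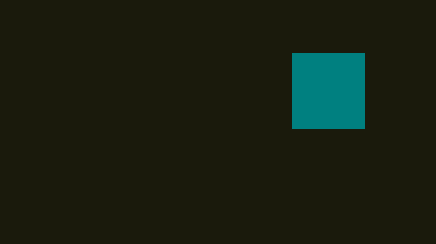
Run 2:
x0 = 292, y0 = 53, x1 = 364, y1 = 128, fill = 'teal'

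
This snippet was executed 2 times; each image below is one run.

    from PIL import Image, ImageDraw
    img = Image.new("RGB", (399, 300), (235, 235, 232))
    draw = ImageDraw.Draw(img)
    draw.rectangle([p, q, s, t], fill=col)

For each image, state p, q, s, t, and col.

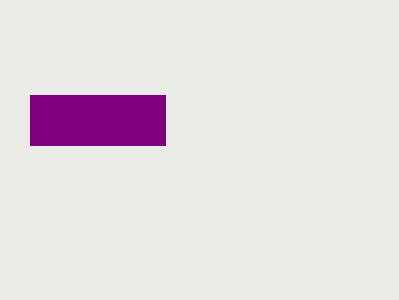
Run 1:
p = 30
q = 95
s = 165
t = 145
col = 'purple'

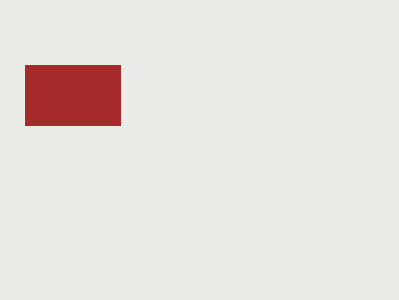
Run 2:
p = 25
q = 65
s = 120
t = 125
col = 'brown'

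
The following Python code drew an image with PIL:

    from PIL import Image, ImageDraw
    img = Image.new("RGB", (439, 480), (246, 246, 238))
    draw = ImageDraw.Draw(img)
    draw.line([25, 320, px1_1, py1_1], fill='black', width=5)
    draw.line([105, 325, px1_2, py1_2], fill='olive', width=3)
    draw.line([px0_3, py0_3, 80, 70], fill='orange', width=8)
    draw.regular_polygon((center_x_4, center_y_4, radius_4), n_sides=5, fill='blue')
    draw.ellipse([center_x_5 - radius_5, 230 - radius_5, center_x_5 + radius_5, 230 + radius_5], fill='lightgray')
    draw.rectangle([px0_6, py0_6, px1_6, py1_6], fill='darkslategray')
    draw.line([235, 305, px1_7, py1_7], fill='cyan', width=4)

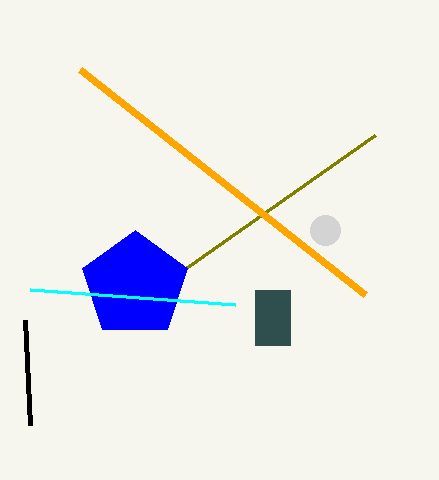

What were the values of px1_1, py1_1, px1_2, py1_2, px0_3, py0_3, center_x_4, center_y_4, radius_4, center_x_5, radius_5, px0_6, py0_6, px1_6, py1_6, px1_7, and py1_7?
px1_1 = 30
py1_1 = 425
px1_2 = 375
py1_2 = 135
px0_3 = 365
py0_3 = 295
center_x_4 = 135
center_y_4 = 285
radius_4 = 55
center_x_5 = 325
radius_5 = 15
px0_6 = 255
py0_6 = 290
px1_6 = 290
py1_6 = 345
px1_7 = 30
py1_7 = 290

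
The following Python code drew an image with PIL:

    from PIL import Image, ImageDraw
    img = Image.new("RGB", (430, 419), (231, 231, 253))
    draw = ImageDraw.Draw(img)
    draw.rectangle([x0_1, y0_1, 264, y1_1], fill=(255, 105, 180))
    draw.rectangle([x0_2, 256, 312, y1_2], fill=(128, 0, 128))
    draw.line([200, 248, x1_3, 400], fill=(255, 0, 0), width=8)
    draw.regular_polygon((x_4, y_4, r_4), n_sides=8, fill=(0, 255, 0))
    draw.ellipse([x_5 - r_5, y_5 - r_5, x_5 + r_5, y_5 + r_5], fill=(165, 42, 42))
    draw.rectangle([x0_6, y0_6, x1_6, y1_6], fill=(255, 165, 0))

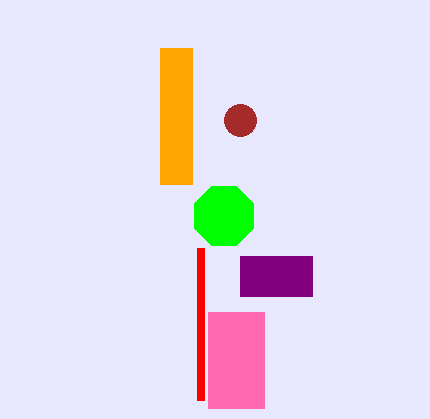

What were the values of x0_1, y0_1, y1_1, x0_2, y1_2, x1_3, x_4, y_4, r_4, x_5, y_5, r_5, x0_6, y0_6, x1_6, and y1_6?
x0_1 = 208; y0_1 = 312; y1_1 = 408; x0_2 = 240; y1_2 = 296; x1_3 = 200; x_4 = 224; y_4 = 216; r_4 = 32; x_5 = 240; y_5 = 120; r_5 = 16; x0_6 = 160; y0_6 = 48; x1_6 = 192; y1_6 = 184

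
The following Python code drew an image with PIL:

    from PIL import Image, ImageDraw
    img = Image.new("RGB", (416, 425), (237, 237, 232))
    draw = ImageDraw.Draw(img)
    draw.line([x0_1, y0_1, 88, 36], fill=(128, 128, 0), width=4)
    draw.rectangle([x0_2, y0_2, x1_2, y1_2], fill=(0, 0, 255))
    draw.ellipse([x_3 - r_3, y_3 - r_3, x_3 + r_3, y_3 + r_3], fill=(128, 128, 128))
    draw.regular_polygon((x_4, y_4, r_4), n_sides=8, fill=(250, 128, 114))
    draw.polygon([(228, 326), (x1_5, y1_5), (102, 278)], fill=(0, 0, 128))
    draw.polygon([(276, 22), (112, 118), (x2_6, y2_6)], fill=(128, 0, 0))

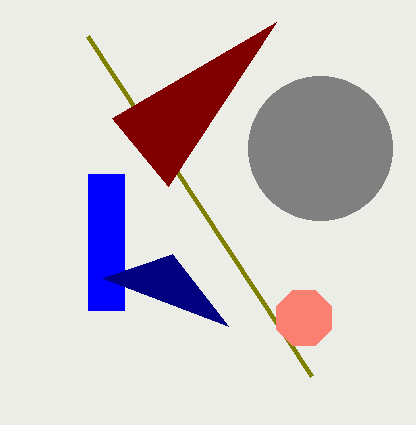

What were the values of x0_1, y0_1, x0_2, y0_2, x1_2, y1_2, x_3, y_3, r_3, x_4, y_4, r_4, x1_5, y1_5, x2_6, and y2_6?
x0_1 = 312
y0_1 = 376
x0_2 = 88
y0_2 = 174
x1_2 = 124
y1_2 = 310
x_3 = 320
y_3 = 148
r_3 = 72
x_4 = 304
y_4 = 318
r_4 = 30
x1_5 = 172
y1_5 = 254
x2_6 = 168
y2_6 = 186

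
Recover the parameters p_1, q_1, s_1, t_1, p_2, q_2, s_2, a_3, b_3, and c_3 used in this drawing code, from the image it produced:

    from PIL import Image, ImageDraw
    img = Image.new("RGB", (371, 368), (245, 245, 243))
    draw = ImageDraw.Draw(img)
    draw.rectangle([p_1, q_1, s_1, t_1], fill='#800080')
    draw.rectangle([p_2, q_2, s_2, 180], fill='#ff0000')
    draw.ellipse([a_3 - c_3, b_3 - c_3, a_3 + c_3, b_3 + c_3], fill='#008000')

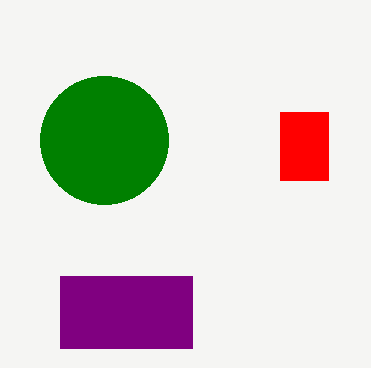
p_1 = 60, q_1 = 276, s_1 = 192, t_1 = 348, p_2 = 280, q_2 = 112, s_2 = 328, a_3 = 104, b_3 = 140, c_3 = 64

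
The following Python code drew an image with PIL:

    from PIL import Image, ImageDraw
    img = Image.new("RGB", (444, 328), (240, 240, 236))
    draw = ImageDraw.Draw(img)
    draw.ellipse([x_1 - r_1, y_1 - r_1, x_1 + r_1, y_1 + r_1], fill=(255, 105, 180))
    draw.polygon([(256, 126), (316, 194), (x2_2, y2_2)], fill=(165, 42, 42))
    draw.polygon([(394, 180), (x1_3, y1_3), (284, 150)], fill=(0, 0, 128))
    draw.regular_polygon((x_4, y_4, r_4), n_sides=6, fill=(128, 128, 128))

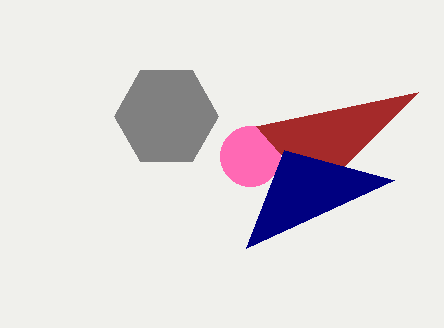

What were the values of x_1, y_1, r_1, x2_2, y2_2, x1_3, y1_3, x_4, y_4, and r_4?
x_1 = 250
y_1 = 156
r_1 = 30
x2_2 = 418
y2_2 = 92
x1_3 = 246
y1_3 = 248
x_4 = 166
y_4 = 116
r_4 = 52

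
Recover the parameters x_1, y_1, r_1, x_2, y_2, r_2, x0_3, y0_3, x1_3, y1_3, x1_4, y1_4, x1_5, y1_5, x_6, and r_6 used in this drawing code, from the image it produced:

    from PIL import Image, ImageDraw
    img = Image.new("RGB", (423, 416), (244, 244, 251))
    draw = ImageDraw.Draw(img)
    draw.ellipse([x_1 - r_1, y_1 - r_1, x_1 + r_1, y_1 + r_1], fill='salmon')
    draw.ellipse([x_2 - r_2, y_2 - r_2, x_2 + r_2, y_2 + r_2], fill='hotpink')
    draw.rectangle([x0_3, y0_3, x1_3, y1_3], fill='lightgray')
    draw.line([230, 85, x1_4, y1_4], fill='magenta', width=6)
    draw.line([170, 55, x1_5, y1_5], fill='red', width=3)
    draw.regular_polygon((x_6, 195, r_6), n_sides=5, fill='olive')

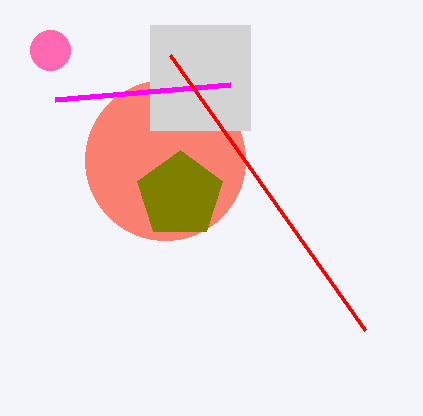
x_1 = 165
y_1 = 160
r_1 = 80
x_2 = 50
y_2 = 50
r_2 = 20
x0_3 = 150
y0_3 = 25
x1_3 = 250
y1_3 = 130
x1_4 = 55
y1_4 = 100
x1_5 = 365
y1_5 = 330
x_6 = 180
r_6 = 45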